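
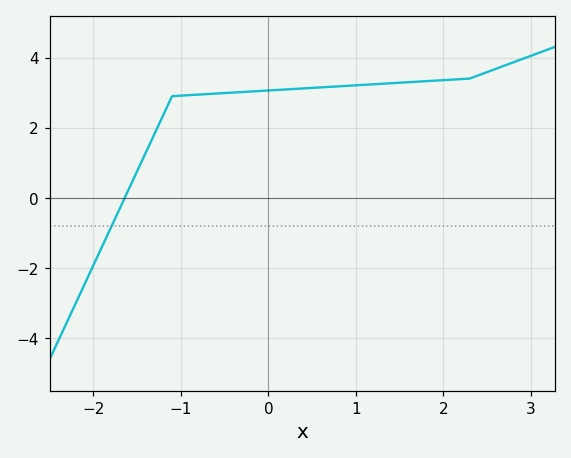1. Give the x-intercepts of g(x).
-1.6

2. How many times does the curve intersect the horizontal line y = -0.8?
1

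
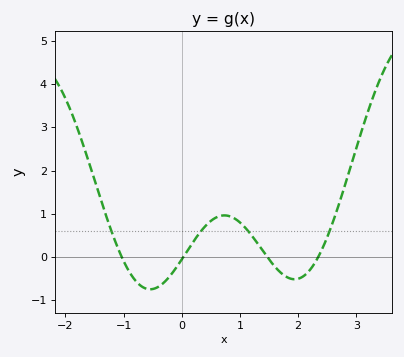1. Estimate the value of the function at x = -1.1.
0.218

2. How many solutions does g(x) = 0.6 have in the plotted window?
4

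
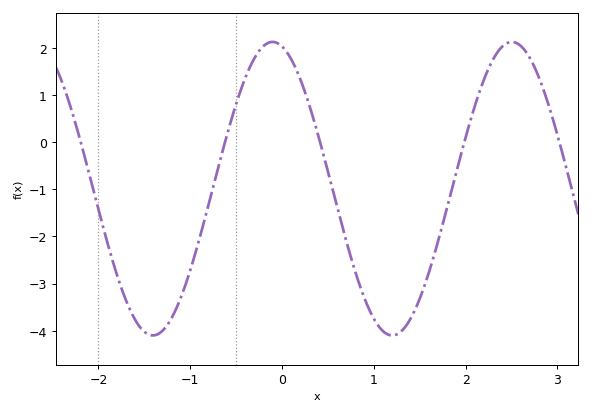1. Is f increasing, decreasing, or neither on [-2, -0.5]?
neither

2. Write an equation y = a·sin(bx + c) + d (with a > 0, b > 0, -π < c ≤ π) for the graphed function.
y = 3.11sin(2.4x + 1.8) - 0.99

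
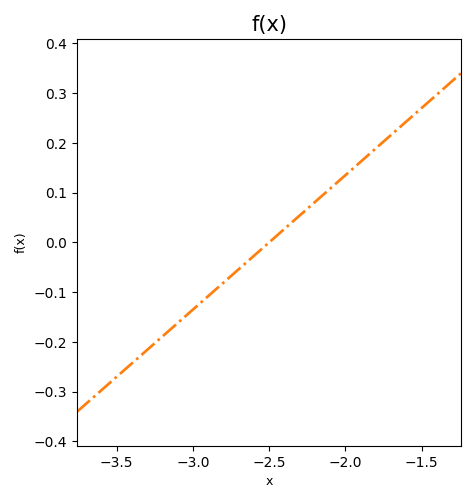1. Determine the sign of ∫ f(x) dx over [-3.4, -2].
negative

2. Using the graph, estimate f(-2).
0.14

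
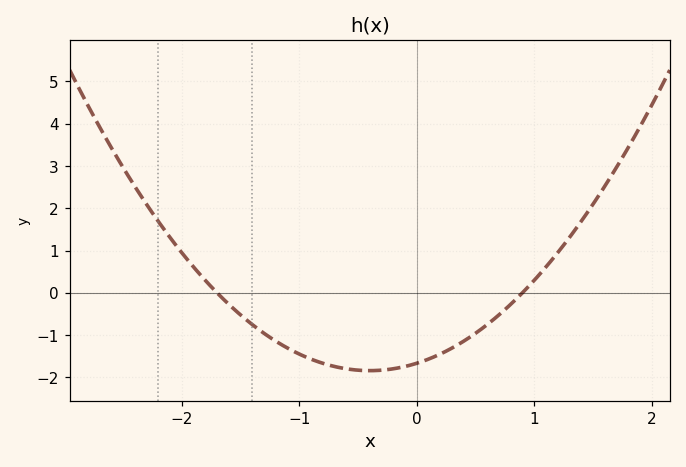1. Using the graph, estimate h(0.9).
0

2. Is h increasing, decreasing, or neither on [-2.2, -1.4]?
decreasing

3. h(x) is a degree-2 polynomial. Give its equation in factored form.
y = 1.09(x + 1.7)(x - 0.9)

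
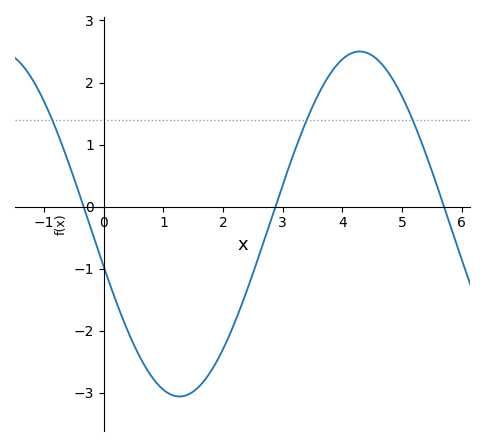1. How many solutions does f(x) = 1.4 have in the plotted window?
3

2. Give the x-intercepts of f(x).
-0.4, 2.8, 5.8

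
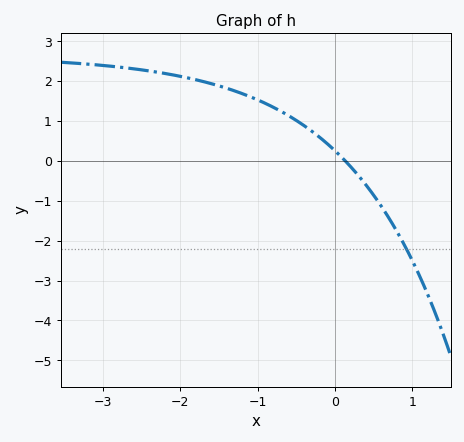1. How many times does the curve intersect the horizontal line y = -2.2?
1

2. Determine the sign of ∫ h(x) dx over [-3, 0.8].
positive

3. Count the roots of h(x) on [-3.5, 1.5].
1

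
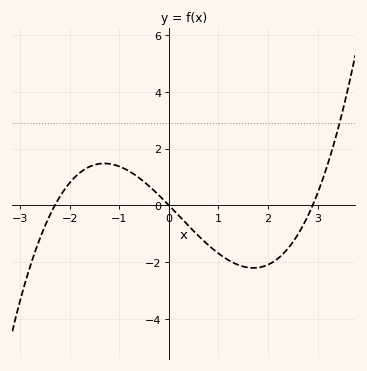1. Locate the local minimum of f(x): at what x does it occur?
1.7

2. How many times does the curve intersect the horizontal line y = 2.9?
1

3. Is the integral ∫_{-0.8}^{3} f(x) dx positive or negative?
negative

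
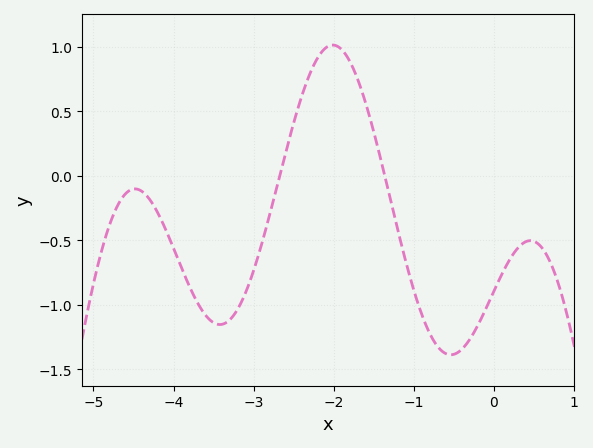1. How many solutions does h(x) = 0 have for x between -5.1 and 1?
2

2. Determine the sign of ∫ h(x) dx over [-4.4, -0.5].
negative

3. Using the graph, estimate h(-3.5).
-1.15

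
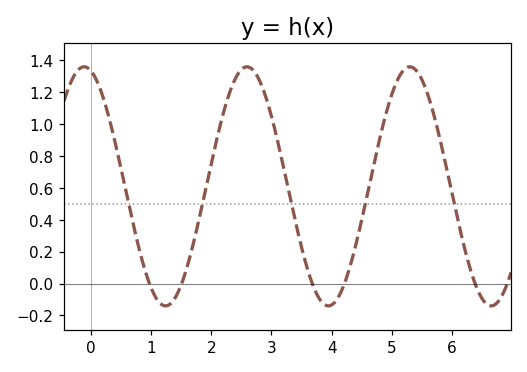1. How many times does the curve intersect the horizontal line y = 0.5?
5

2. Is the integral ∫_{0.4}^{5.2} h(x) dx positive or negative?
positive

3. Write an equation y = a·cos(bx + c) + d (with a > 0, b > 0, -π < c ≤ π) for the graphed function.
y = 0.75cos(2.3x + 0.27) + 0.61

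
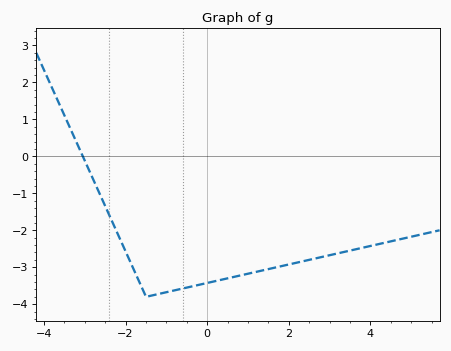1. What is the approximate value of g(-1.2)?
-3.7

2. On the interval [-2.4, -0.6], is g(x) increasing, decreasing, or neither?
neither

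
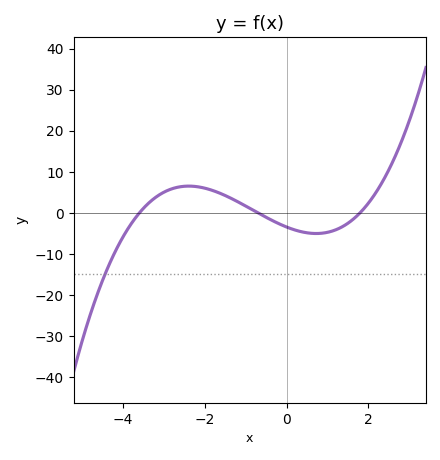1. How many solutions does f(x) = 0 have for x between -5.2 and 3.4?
3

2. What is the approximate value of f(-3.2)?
4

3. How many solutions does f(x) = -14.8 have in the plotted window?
1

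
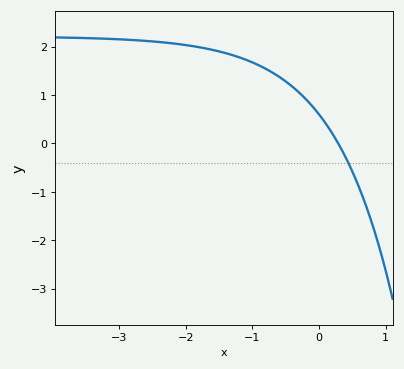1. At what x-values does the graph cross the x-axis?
0.3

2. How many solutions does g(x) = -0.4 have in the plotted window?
1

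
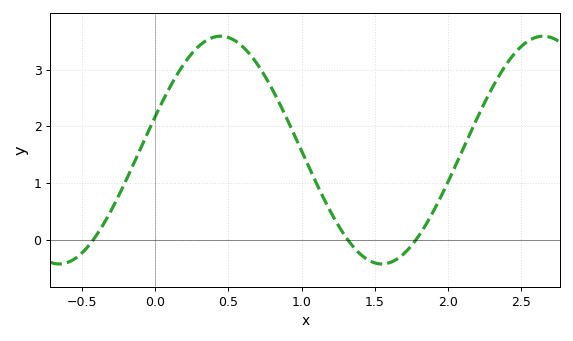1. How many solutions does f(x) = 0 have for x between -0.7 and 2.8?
3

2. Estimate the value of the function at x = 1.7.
-0.245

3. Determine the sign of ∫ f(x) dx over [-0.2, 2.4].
positive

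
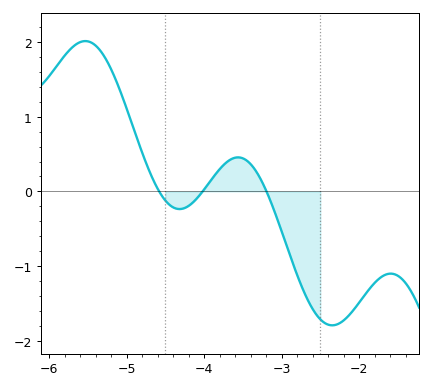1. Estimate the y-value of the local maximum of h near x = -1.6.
-1.1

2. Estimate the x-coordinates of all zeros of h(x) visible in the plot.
-4.58, -4.02, -3.19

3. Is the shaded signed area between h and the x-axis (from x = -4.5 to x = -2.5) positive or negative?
negative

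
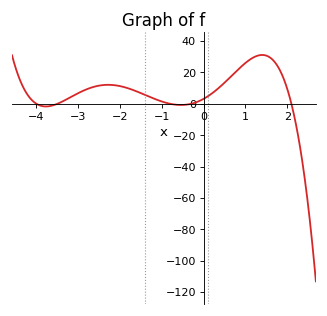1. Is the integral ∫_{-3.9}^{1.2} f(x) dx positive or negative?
positive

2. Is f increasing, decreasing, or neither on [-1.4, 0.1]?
neither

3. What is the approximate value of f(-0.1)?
1.84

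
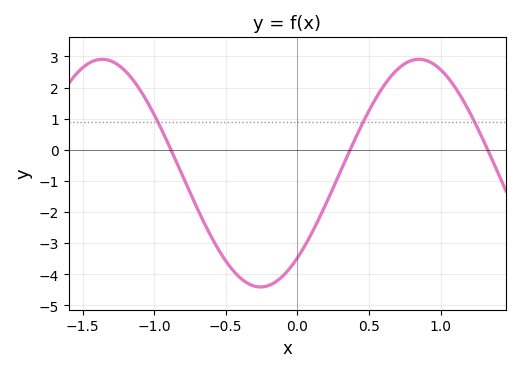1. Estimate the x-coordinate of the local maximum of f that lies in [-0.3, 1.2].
0.85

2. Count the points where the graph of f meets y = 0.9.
3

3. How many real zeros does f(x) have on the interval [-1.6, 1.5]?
3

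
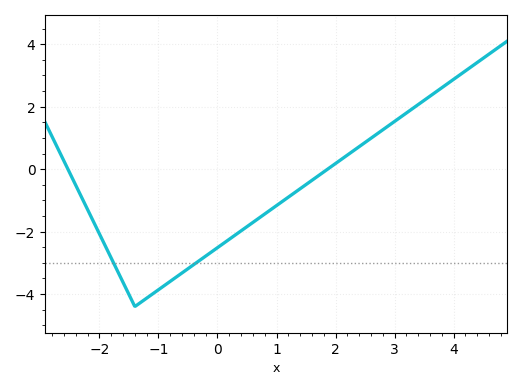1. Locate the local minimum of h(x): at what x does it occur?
-1.4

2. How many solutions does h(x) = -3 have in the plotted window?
2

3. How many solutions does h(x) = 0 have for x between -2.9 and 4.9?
2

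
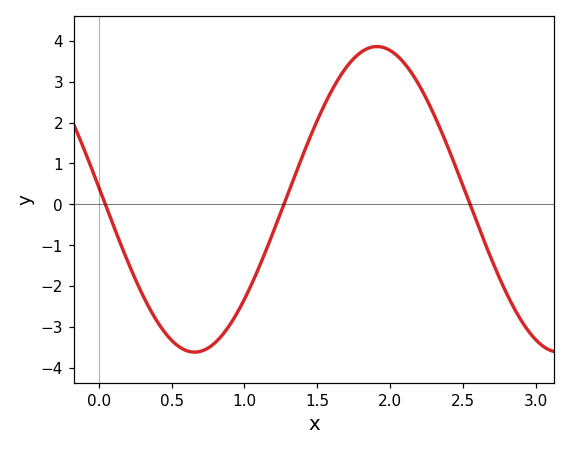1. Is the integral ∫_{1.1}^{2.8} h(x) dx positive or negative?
positive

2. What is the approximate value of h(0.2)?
-1.4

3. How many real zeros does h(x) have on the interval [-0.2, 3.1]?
3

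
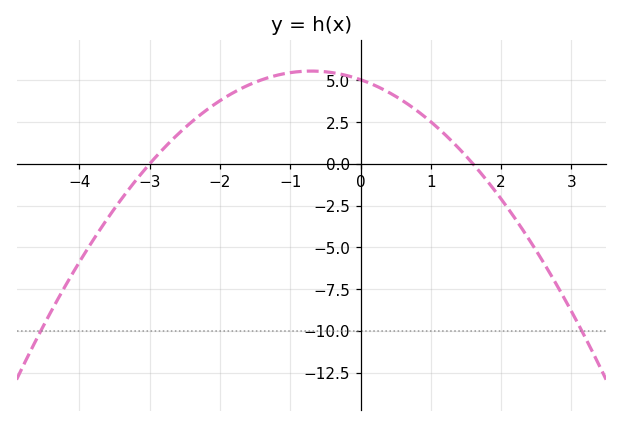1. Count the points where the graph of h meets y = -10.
2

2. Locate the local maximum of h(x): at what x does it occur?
-0.7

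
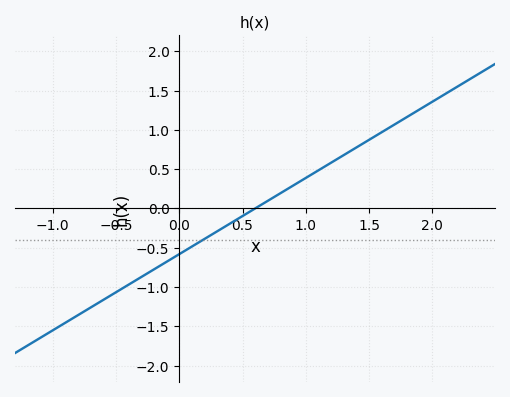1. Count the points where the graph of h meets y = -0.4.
1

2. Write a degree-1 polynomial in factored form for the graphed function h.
y = 0.97(x - 0.6)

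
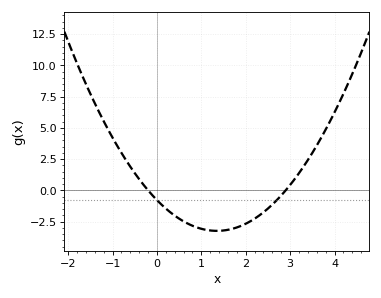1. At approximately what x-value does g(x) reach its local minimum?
1.35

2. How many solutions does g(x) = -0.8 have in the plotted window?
2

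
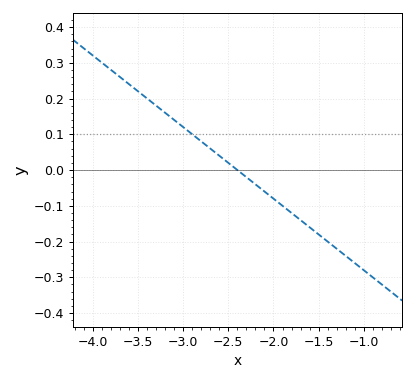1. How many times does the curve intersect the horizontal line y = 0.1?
1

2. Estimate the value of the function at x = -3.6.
0.24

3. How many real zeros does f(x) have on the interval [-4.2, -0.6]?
1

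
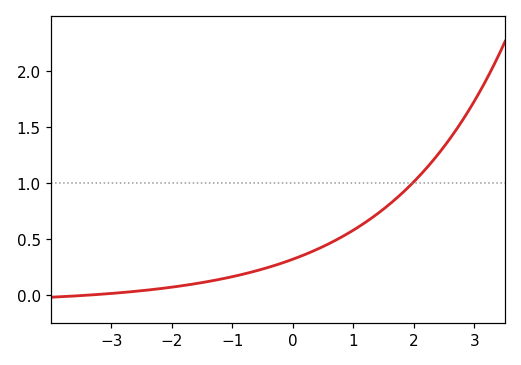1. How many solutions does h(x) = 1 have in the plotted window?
1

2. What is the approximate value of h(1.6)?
0.8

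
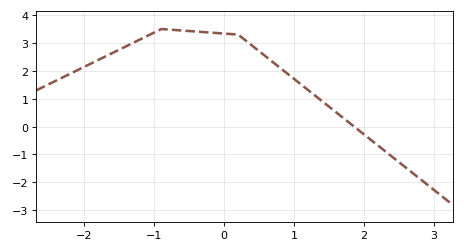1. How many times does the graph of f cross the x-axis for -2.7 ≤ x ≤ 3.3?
1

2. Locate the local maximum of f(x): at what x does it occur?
-0.9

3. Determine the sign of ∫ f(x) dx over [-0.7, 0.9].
positive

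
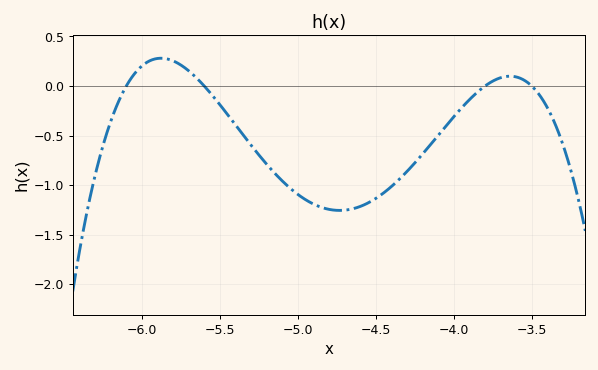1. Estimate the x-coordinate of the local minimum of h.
-4.73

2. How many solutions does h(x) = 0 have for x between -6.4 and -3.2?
4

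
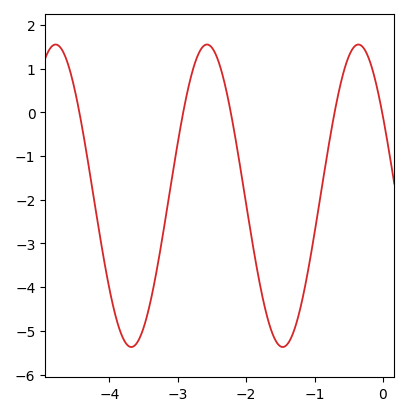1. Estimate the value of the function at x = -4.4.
-0.3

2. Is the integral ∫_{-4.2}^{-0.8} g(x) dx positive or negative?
negative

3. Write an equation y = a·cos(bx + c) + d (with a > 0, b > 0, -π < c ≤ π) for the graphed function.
y = 3.46cos(2.8x + 1) - 1.91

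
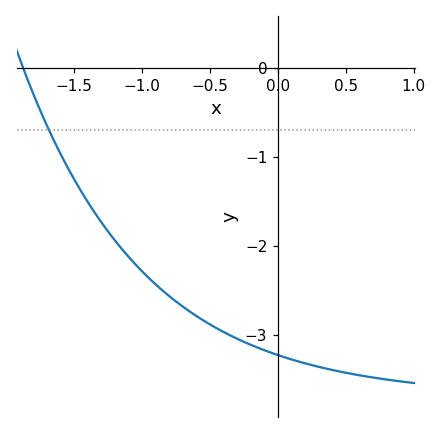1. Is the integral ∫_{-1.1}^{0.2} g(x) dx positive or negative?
negative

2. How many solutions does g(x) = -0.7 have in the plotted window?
1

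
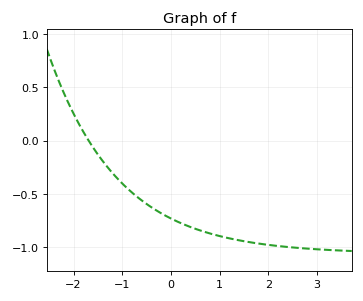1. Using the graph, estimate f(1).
-0.9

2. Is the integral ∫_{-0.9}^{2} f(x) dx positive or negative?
negative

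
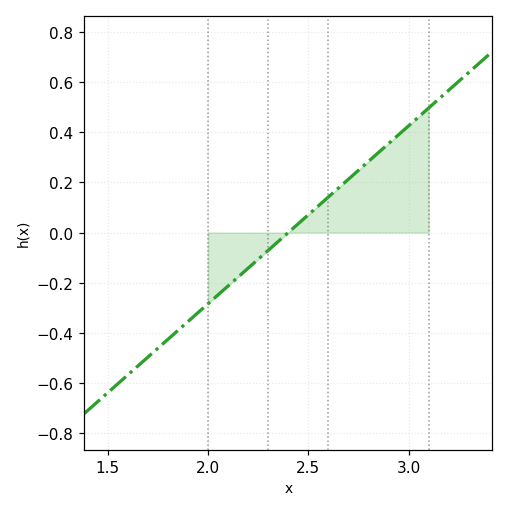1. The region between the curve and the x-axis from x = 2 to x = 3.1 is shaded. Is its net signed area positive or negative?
positive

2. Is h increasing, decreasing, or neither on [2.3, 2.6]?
increasing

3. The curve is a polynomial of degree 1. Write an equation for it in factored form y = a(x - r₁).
y = 0.71(x - 2.4)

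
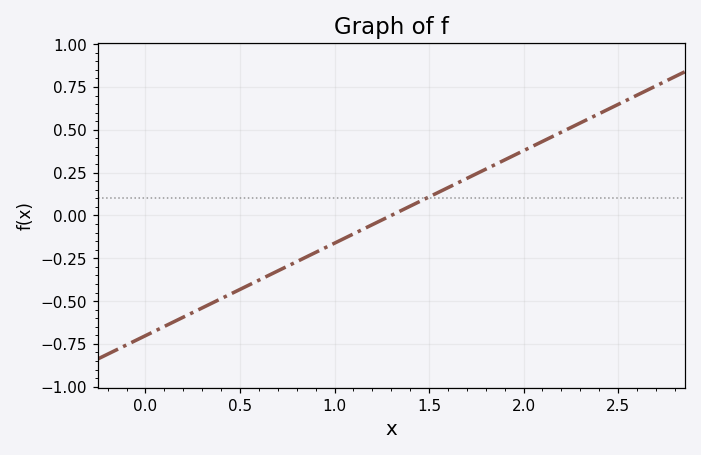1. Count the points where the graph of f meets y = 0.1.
1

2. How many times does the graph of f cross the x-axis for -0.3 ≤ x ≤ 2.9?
1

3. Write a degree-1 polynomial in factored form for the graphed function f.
y = 0.54(x - 1.3)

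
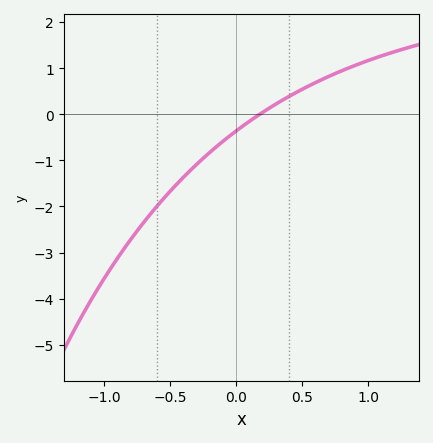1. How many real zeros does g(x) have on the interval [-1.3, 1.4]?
1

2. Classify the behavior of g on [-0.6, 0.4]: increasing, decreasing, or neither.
increasing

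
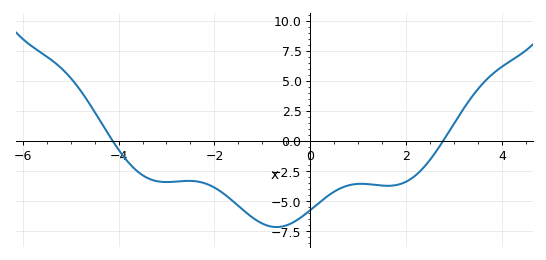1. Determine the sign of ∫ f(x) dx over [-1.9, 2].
negative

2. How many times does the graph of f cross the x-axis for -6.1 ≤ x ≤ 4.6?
2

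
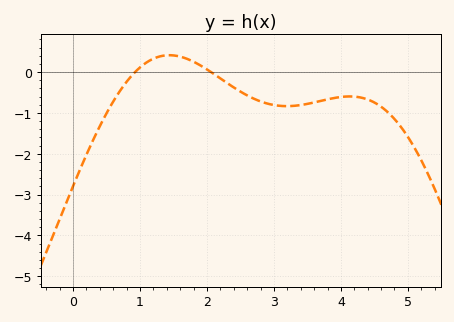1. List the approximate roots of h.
0.9, 2.1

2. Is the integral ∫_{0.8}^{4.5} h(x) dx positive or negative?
negative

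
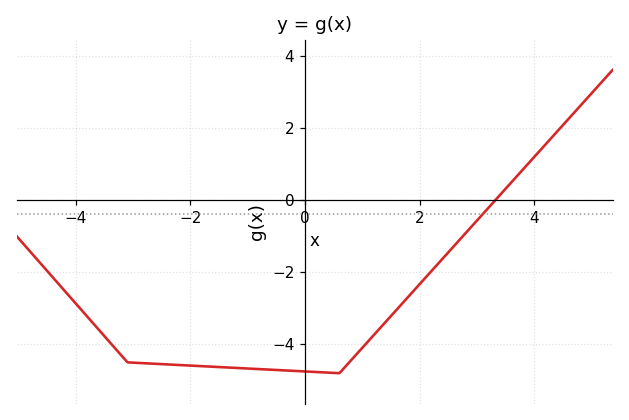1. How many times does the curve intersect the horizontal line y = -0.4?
1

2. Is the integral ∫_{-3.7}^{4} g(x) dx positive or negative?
negative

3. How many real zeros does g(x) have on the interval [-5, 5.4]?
1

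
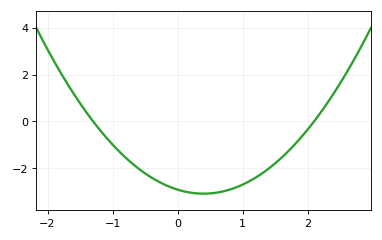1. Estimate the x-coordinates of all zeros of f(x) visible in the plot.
-1.3, 2.1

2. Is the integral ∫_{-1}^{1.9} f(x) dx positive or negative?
negative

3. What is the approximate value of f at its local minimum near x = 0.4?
-3.09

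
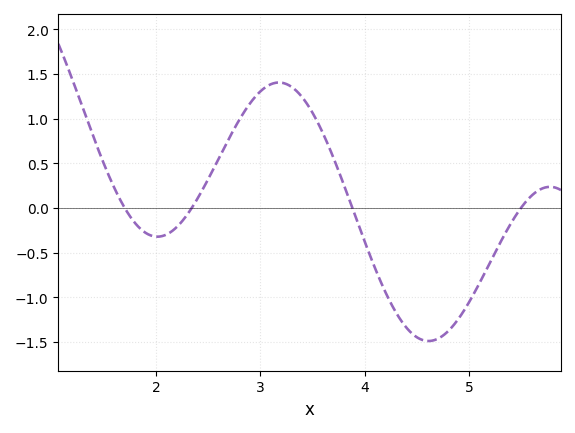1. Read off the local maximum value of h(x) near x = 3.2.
1.4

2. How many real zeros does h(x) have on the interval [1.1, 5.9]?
4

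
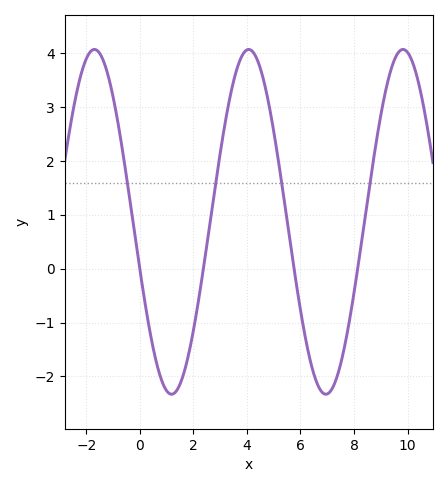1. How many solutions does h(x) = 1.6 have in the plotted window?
4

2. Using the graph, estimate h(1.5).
-2.14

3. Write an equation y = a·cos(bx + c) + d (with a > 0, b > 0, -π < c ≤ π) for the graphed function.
y = 3.2cos(1.09x + 1.85) + 0.87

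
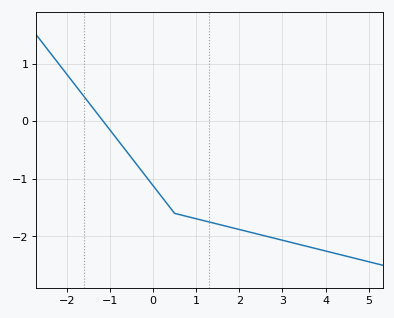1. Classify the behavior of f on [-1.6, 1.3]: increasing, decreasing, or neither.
decreasing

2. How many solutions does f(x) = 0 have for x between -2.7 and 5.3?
1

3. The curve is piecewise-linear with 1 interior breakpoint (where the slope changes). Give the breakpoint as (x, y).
(0.5, -1.6)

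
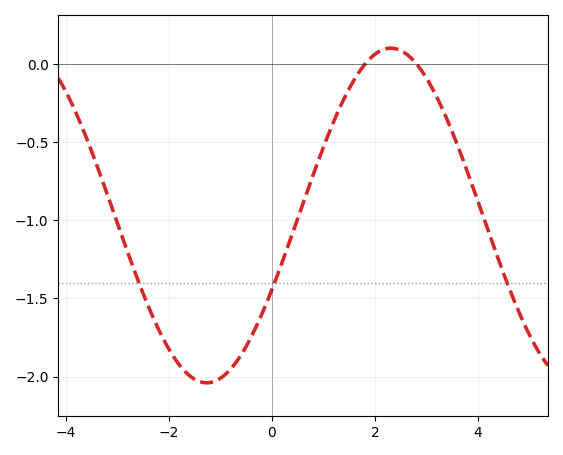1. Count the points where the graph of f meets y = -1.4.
3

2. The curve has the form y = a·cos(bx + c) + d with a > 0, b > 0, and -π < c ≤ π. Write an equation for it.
y = 1.07cos(0.88x - 2.03) - 0.97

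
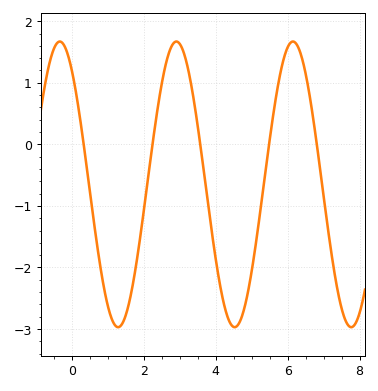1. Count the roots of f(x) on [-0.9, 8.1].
5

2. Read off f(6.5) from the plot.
1.1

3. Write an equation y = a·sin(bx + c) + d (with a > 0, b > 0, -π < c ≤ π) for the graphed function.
y = 2.32sin(1.9x + 2.2) - 0.65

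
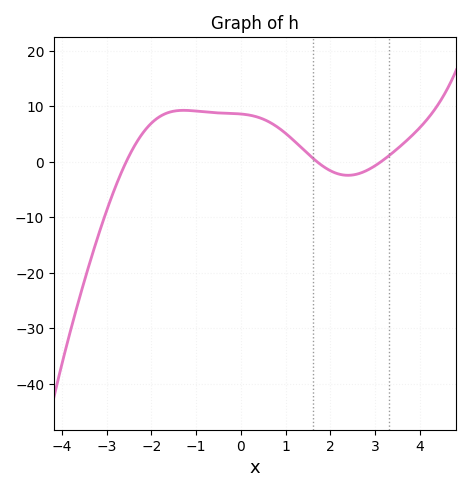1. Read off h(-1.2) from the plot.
9.27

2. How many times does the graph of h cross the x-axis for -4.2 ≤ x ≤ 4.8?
3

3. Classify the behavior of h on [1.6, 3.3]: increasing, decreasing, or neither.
neither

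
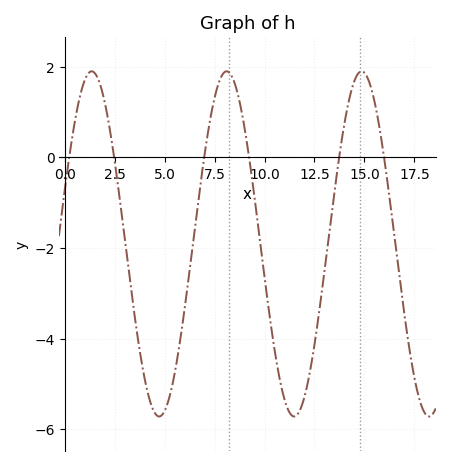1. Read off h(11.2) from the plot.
-5.6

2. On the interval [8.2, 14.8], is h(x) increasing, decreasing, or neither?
neither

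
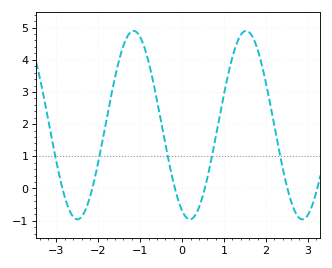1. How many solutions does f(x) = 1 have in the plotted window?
5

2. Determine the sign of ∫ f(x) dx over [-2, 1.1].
positive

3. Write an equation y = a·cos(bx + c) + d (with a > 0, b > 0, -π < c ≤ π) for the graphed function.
y = 2.93cos(2.34x + 2.71) + 1.97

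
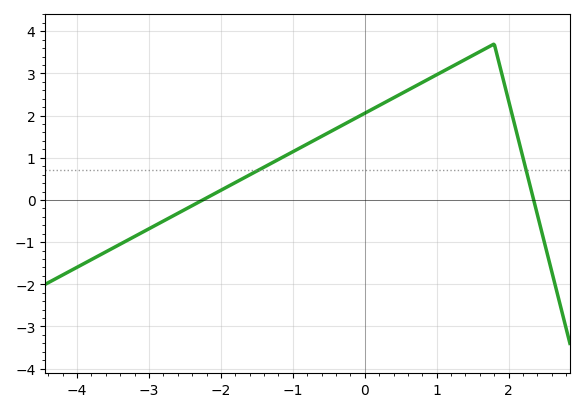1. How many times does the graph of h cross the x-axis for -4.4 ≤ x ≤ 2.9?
2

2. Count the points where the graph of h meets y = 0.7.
2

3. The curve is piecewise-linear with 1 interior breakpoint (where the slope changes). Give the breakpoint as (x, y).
(1.8, 3.7)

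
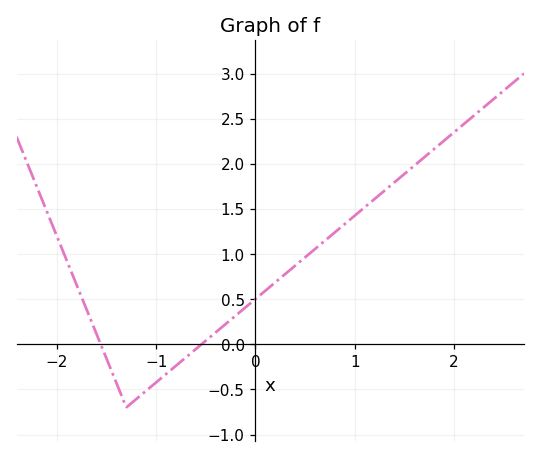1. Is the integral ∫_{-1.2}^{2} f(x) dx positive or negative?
positive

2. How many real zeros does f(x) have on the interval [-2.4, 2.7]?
2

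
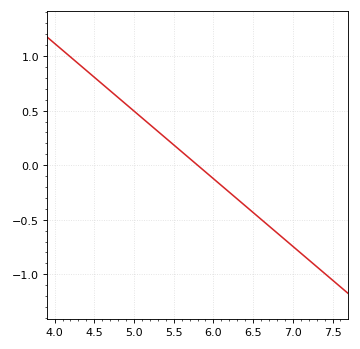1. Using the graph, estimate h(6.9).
-0.682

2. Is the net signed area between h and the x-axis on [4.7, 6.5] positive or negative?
positive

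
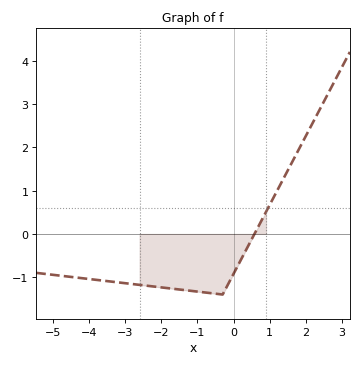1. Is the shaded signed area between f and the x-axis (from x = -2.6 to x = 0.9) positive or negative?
negative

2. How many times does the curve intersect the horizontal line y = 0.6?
1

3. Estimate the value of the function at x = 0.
-0.9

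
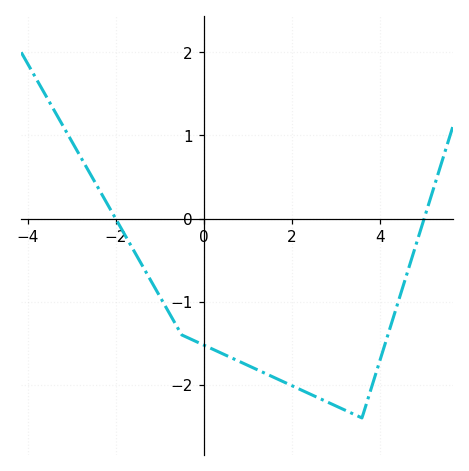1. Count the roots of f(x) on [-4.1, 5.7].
2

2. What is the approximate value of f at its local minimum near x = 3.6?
-2.4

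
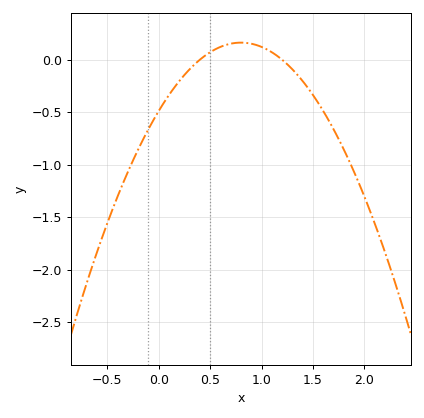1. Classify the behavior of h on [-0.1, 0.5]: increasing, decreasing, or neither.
increasing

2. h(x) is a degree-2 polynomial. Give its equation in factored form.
y = -1.02(x - 0.4)(x - 1.2)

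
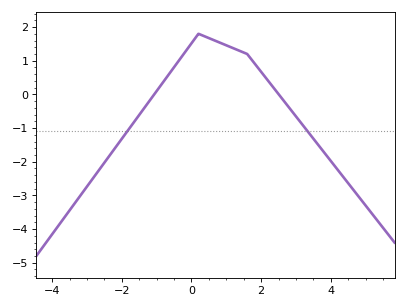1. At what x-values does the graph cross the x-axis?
-1, 2.6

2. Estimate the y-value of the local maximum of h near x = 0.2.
1.8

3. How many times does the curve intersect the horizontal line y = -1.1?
2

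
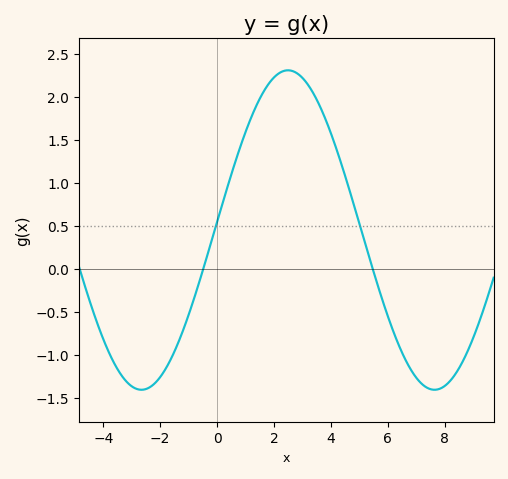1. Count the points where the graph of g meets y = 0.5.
2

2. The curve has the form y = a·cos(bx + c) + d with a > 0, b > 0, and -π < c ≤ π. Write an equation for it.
y = 1.86cos(0.61x - 1.52) + 0.45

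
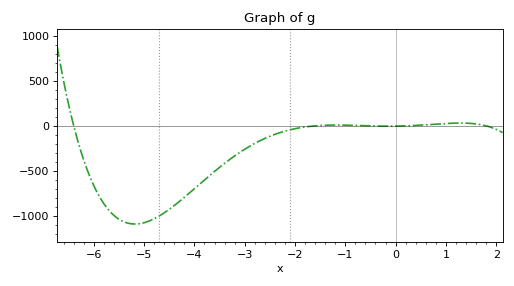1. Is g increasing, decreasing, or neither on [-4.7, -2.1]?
increasing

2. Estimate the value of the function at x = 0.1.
-1.6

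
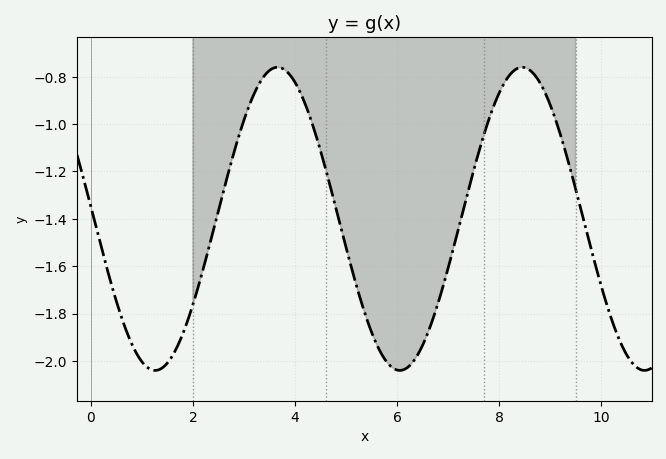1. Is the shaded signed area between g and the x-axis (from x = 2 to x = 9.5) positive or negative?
negative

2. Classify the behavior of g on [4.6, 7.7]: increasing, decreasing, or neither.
neither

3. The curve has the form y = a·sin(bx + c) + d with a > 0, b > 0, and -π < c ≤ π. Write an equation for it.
y = 0.64sin(1.31x + 3.06) - 1.4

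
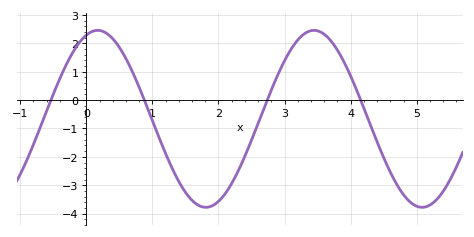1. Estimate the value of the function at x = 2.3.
-2.49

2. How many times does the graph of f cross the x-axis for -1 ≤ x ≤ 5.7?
4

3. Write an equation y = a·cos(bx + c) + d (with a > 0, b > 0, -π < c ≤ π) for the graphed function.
y = 3.12cos(1.92x - 0.33) - 0.66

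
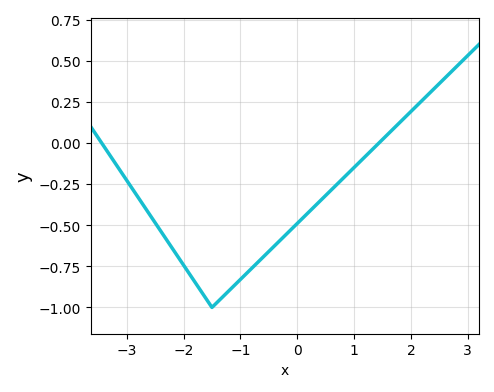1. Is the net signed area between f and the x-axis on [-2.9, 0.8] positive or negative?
negative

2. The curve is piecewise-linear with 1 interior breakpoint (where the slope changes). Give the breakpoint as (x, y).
(-1.5, -1)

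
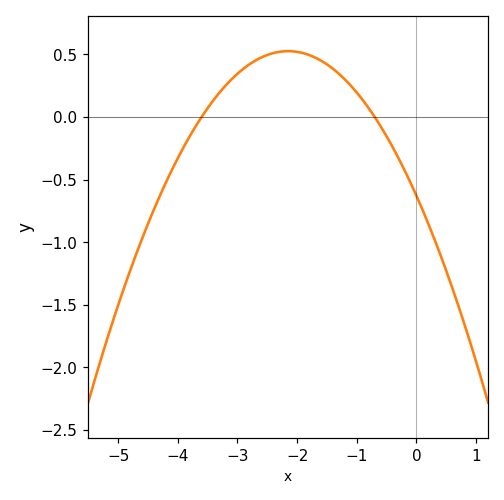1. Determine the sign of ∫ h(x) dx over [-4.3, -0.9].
positive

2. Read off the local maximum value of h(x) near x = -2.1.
0.526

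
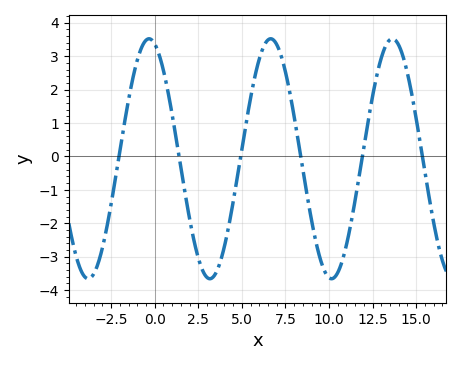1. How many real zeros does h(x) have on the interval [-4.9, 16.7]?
6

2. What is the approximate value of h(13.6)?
3.5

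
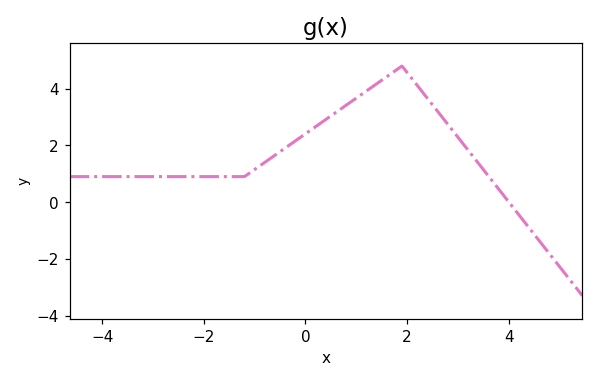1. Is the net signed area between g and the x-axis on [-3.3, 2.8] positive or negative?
positive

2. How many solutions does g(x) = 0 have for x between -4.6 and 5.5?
1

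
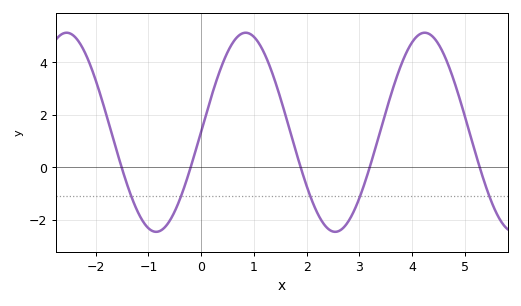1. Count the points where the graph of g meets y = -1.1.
5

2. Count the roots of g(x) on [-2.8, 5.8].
5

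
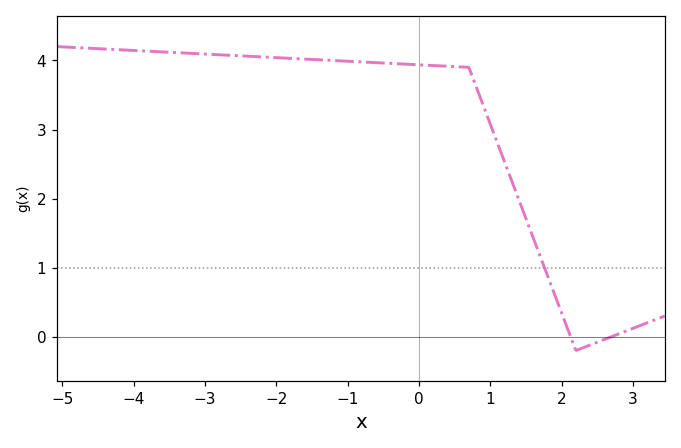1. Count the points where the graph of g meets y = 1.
1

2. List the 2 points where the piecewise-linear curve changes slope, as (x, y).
(0.7, 3.9); (2.2, -0.2)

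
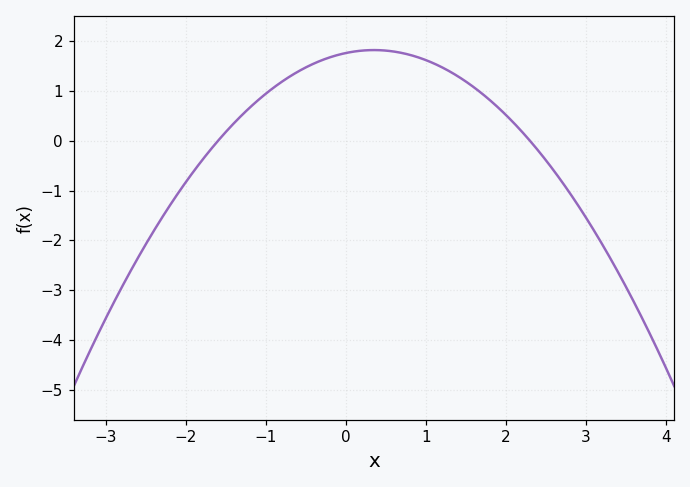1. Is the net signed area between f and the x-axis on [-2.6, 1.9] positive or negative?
positive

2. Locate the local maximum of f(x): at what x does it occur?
0.35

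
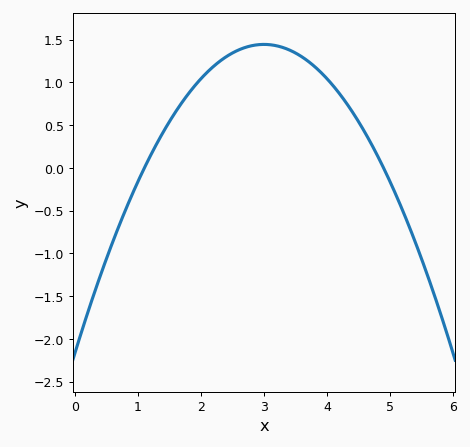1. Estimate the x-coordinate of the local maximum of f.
3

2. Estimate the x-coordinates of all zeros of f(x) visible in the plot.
1.1, 4.9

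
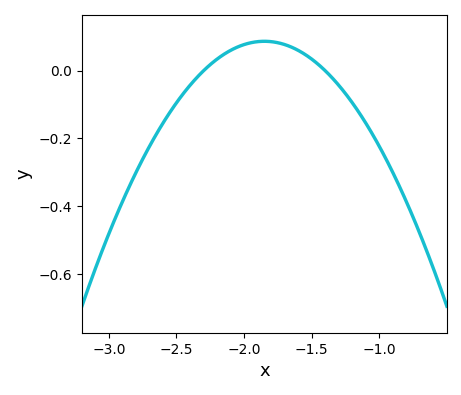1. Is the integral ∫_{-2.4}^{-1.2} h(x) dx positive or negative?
positive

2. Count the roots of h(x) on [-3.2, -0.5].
2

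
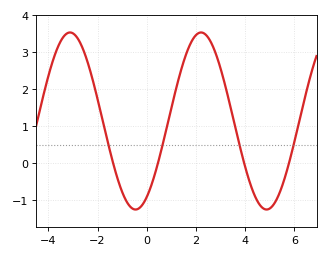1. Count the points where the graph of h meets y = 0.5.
4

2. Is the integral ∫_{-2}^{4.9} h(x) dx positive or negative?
positive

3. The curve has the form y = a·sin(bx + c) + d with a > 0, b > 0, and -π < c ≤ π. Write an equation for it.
y = 2.39sin(1.18x - 1.03) + 1.14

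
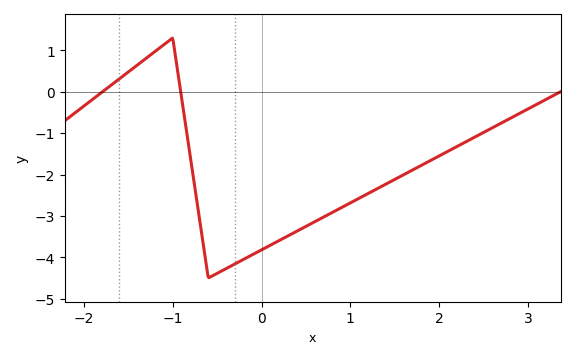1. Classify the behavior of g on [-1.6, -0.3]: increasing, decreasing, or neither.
neither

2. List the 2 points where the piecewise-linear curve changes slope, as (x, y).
(-1, 1.3); (-0.6, -4.5)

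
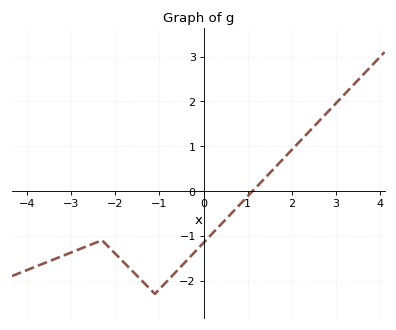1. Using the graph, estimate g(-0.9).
-2.09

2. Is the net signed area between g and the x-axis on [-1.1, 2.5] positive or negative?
negative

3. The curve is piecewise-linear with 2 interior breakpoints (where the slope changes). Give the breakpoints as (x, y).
(-2.3, -1.1); (-1.1, -2.3)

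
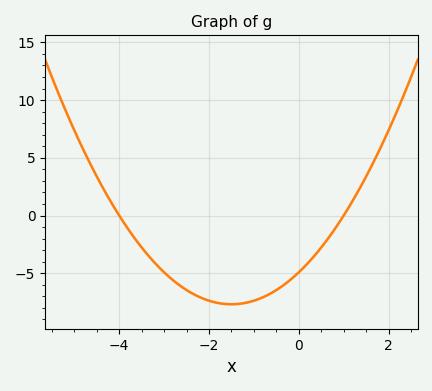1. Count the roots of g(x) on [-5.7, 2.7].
2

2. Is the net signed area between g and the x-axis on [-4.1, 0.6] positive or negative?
negative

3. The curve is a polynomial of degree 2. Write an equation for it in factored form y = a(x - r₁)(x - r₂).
y = 1.23(x + 4)(x - 1)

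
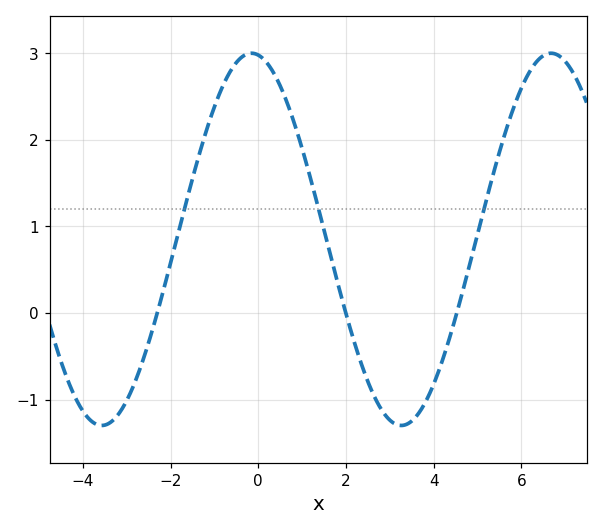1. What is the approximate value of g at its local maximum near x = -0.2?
3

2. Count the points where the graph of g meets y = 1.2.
3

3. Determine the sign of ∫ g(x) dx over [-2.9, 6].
positive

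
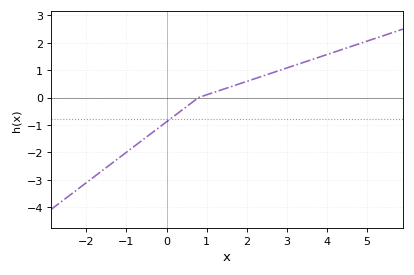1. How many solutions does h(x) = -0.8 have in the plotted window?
1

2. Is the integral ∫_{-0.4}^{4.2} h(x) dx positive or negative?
positive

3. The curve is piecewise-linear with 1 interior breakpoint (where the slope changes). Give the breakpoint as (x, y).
(0.8, 0)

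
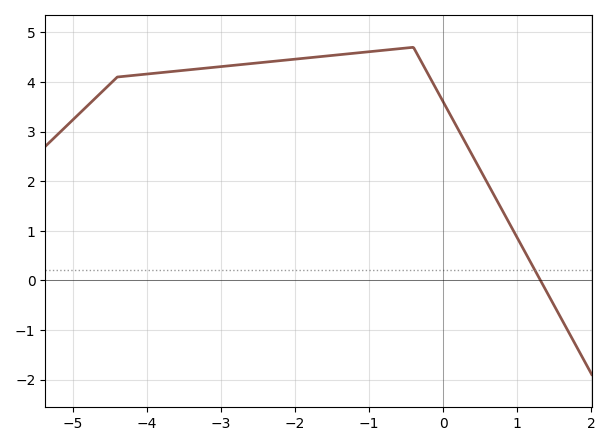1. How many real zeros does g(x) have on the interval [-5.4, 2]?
1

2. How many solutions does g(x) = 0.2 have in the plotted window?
1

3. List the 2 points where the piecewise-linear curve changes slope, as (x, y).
(-4.4, 4.1); (-0.4, 4.7)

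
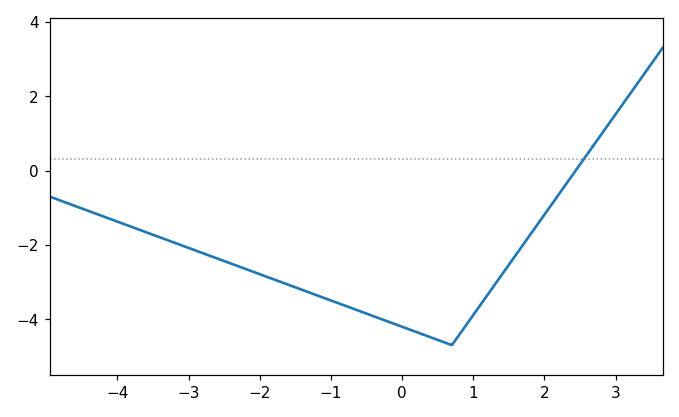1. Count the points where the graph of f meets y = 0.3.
1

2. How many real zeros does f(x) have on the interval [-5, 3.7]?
1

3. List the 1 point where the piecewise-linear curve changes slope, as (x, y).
(0.7, -4.7)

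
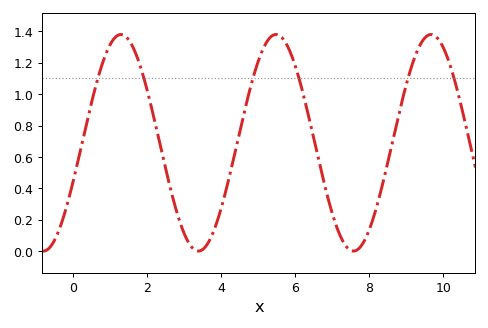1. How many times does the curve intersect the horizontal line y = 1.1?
6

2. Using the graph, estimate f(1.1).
1.35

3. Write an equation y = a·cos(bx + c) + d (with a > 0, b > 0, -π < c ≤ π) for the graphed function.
y = 0.69cos(1.5x - 1.93) + 0.69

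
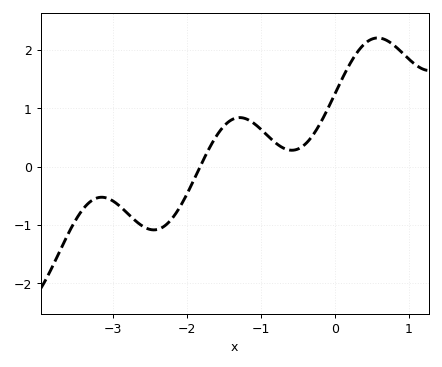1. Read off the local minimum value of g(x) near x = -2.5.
-1.09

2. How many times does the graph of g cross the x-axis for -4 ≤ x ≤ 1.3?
1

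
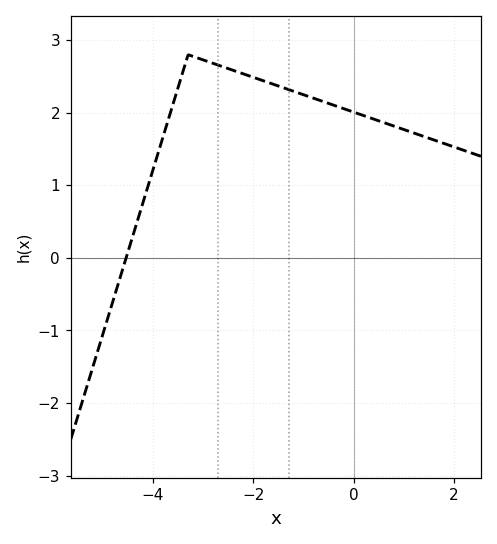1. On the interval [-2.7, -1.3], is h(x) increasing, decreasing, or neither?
decreasing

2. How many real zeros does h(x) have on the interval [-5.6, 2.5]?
1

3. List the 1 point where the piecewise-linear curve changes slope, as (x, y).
(-3.3, 2.8)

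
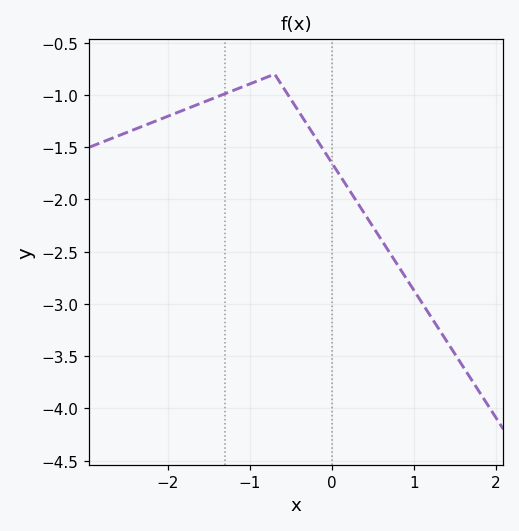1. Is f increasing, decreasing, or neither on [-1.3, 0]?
neither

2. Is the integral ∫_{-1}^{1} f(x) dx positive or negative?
negative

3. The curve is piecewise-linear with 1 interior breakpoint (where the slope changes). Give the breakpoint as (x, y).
(-0.7, -0.8)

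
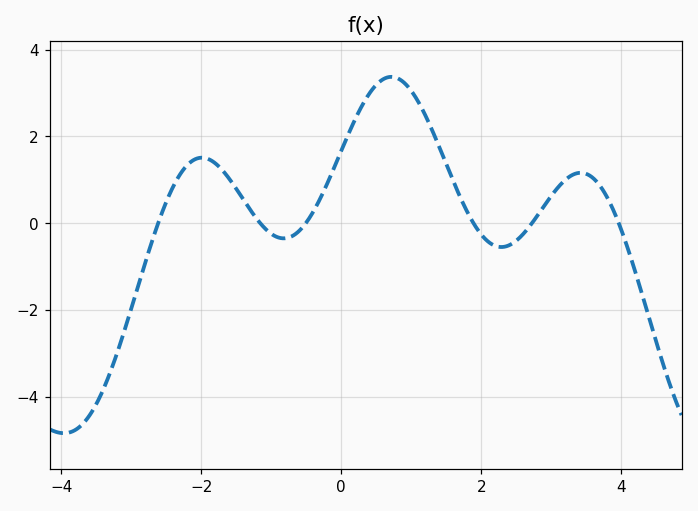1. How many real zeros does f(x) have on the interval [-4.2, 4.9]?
6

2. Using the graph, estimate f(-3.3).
-3.44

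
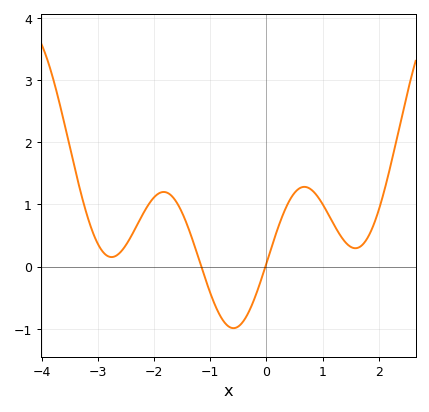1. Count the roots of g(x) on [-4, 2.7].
2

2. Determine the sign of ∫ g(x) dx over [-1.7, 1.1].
positive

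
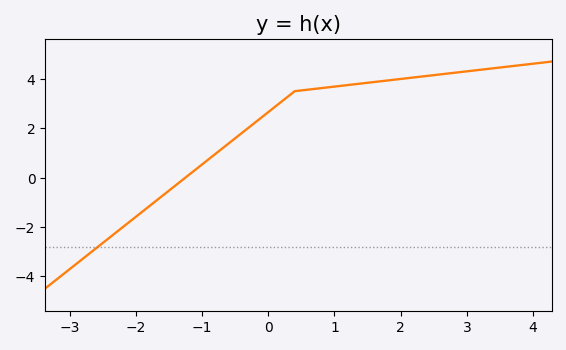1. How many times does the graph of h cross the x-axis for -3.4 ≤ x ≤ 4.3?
1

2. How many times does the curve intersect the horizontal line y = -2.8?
1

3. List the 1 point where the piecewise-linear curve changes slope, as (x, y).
(0.4, 3.5)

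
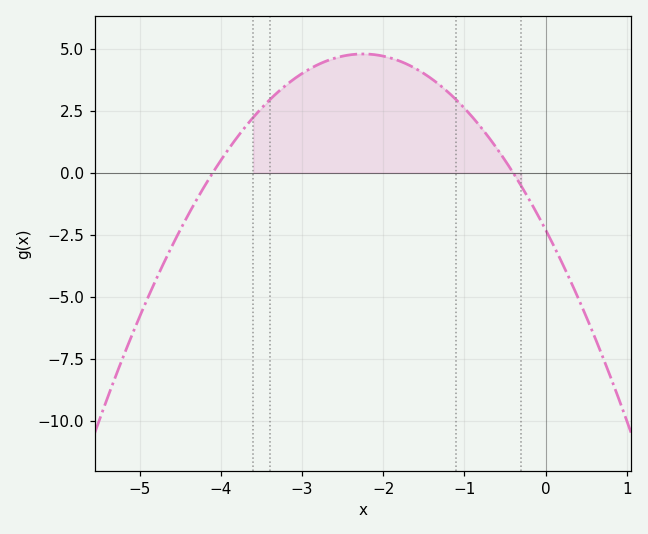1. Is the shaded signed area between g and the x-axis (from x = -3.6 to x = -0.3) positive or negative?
positive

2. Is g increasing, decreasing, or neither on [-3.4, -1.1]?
neither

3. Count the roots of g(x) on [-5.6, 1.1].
2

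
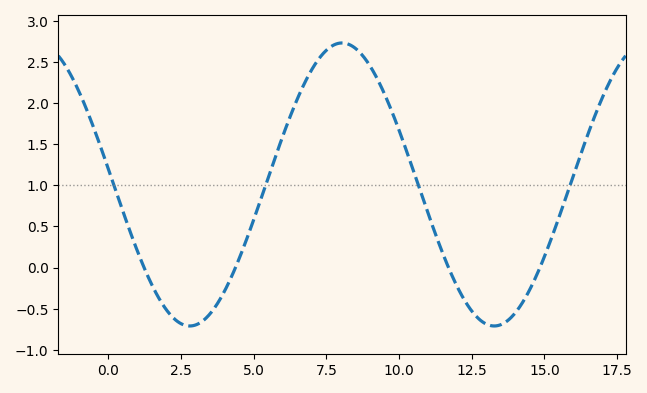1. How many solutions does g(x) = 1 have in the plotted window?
4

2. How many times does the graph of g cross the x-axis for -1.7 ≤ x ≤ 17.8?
4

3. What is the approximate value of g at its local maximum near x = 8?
2.75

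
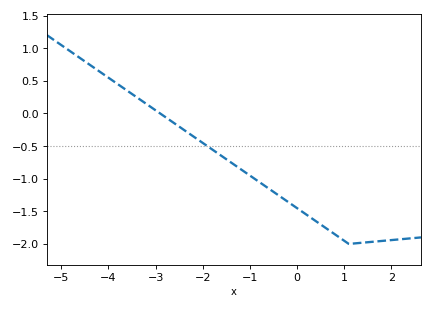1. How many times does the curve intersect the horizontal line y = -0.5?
1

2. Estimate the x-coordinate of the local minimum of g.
1.2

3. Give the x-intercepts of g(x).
-3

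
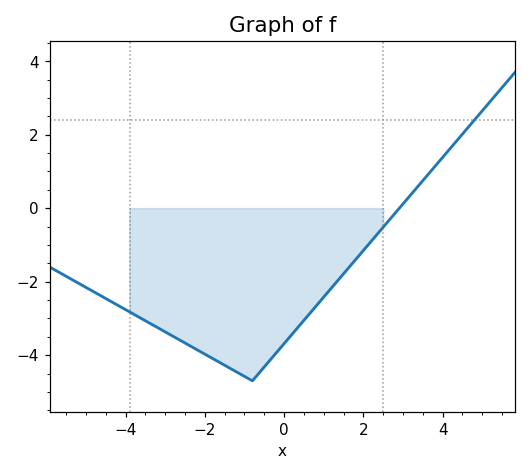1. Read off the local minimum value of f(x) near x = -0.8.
-4.6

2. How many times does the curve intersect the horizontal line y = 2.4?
1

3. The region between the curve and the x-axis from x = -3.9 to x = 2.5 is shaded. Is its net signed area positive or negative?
negative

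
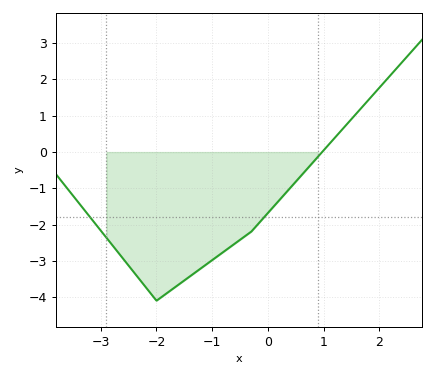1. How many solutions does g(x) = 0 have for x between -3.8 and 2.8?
1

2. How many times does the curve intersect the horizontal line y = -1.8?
2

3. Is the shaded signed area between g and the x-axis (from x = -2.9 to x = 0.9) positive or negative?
negative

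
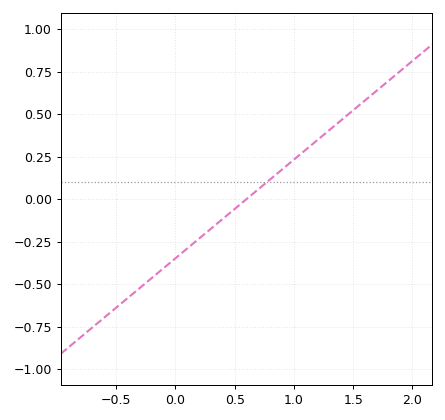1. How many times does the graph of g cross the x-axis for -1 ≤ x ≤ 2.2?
1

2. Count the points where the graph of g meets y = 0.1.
1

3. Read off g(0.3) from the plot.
-0.15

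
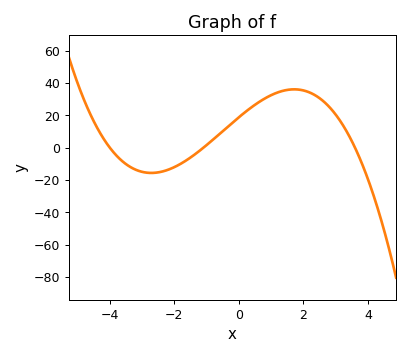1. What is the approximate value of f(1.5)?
36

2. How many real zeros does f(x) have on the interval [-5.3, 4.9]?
3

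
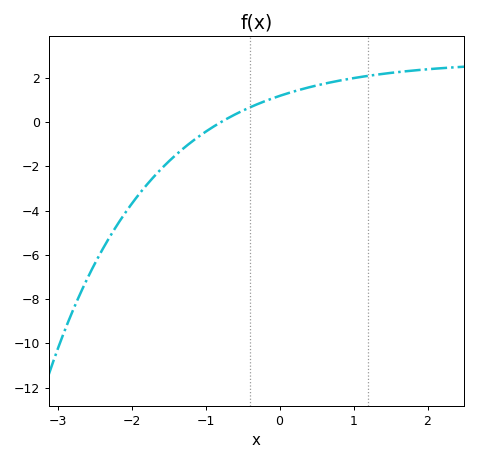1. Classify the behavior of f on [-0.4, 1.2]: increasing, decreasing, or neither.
increasing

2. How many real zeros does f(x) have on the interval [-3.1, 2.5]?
1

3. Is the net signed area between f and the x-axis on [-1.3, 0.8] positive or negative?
positive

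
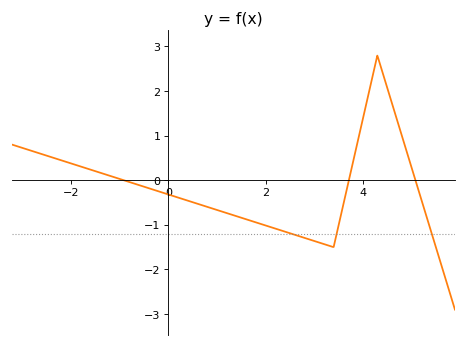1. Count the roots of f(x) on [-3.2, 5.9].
3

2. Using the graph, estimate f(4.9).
0.659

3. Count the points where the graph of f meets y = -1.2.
3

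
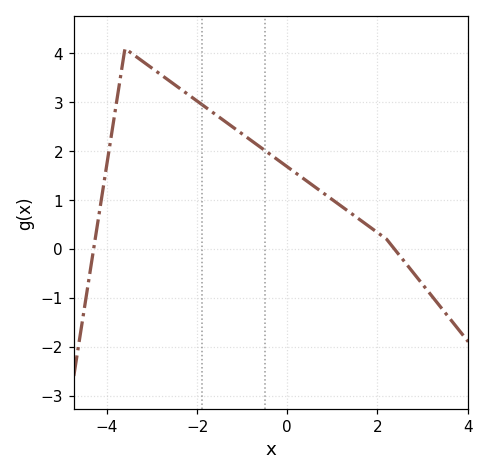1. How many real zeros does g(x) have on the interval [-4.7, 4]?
2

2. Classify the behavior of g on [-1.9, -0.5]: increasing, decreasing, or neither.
decreasing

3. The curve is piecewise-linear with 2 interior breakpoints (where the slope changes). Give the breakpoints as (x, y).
(-3.6, 4.1); (2.2, 0.2)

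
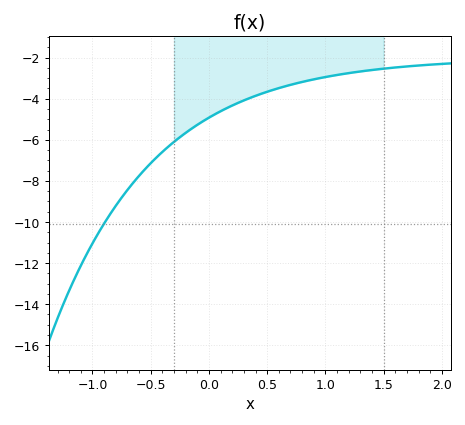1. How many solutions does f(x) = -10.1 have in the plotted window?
1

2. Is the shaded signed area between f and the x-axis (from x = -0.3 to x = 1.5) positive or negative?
negative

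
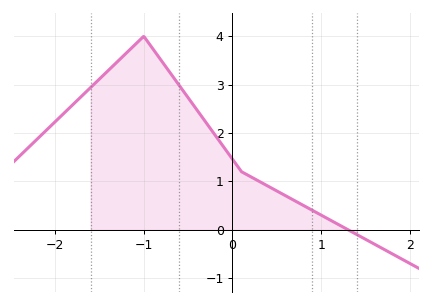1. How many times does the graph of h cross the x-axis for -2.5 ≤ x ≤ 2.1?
1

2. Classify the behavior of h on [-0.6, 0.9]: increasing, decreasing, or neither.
decreasing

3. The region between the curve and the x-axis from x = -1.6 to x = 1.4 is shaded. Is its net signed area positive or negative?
positive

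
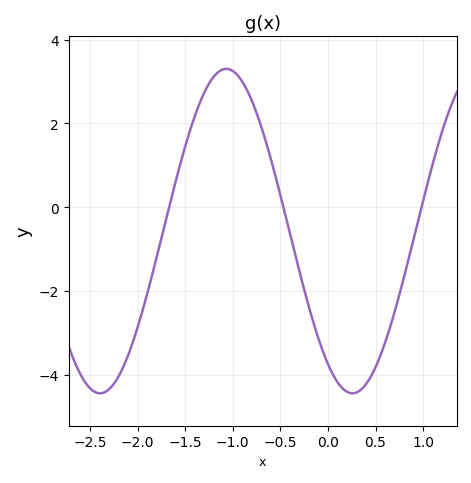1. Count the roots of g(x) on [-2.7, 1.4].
3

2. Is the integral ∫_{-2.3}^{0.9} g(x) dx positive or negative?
negative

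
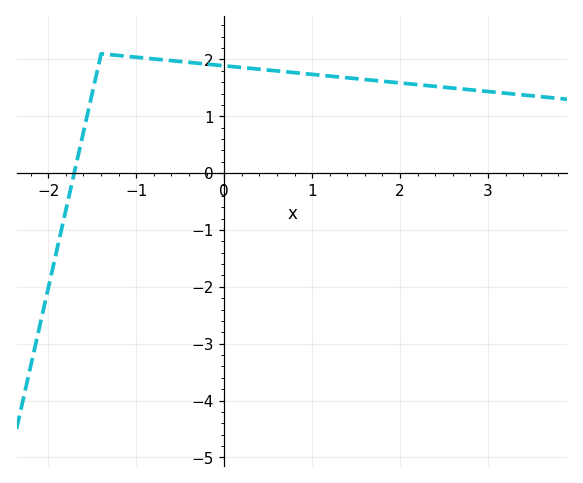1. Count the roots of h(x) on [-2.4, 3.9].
1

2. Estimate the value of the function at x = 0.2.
1.9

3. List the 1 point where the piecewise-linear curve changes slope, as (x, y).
(-1.4, 2.1)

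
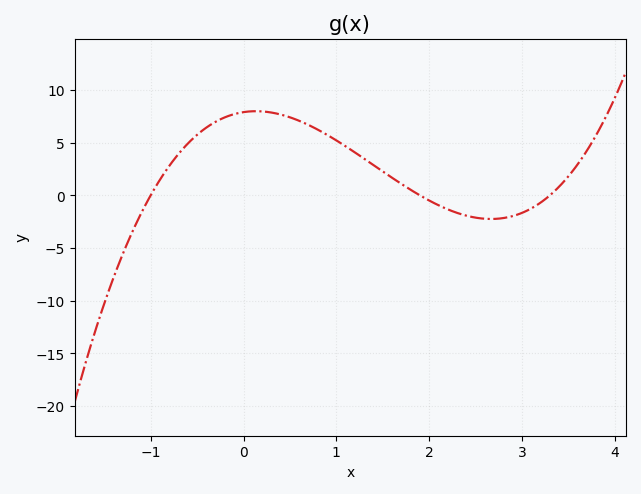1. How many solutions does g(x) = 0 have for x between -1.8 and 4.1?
3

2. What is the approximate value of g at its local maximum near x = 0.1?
8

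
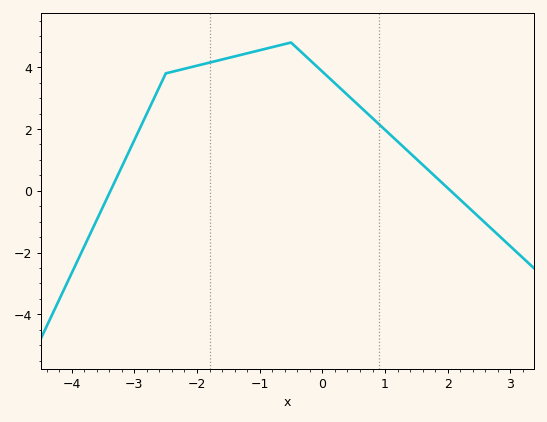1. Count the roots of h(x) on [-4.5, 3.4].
2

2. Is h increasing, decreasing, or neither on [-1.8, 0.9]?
neither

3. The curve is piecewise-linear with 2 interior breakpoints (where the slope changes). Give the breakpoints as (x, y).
(-2.5, 3.8); (-0.5, 4.8)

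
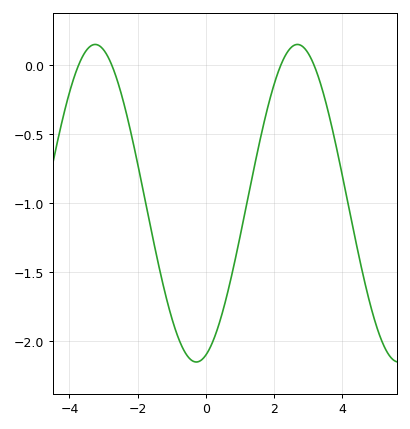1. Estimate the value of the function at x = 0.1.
-2.06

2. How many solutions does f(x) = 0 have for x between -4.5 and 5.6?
4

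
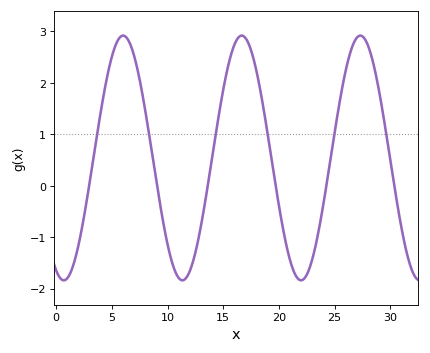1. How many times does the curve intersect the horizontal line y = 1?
6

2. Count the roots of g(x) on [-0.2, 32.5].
6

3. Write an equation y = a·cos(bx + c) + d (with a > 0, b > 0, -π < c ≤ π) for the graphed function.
y = 2.38cos(0.59x + 2.7) + 0.54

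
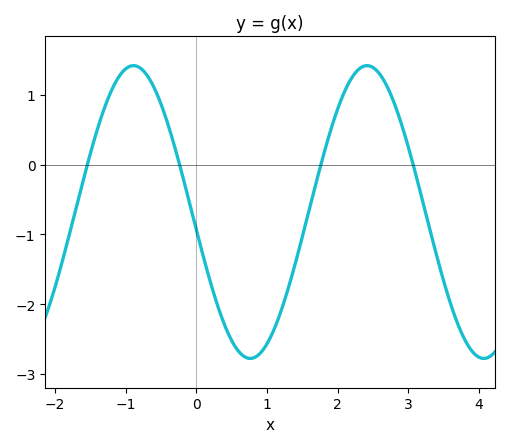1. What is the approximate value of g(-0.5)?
0.9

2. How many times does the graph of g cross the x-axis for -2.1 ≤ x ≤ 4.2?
4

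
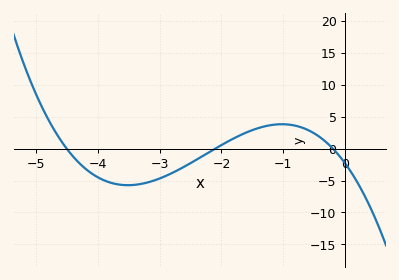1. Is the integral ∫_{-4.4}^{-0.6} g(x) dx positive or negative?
negative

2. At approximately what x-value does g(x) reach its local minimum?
-3.51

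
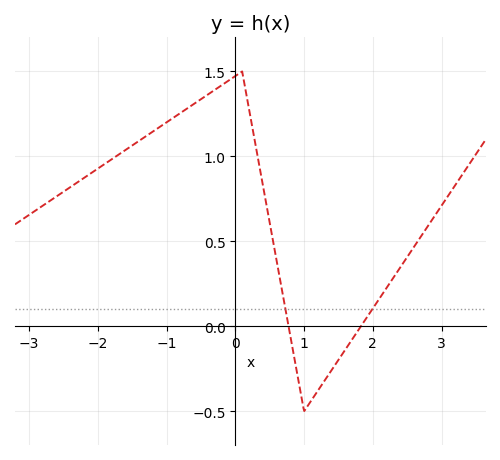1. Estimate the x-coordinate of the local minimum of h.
1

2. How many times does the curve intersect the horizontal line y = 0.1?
2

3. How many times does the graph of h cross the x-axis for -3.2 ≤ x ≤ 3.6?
2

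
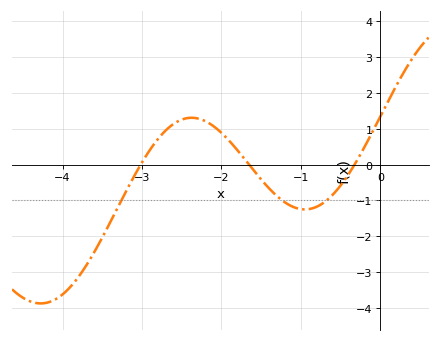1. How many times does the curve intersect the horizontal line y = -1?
3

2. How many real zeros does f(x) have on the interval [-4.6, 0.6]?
3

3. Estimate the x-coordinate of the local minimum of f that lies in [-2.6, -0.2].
-0.949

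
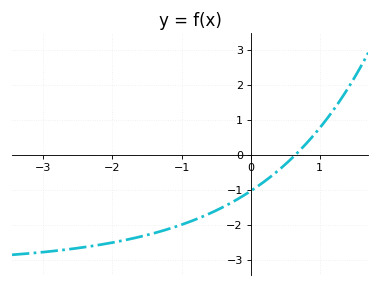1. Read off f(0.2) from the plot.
-0.755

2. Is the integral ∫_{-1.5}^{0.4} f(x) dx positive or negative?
negative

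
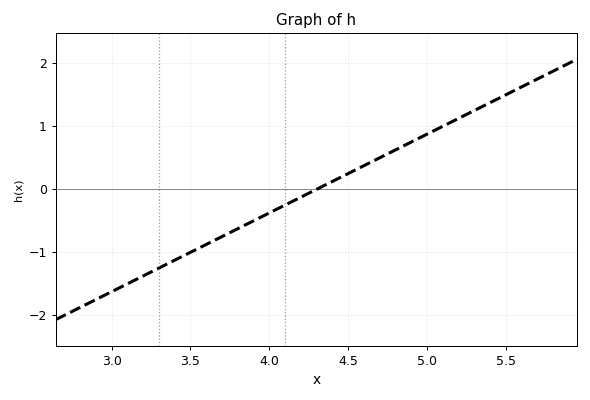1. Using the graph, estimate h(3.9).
-0.5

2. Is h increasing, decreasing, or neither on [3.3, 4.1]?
increasing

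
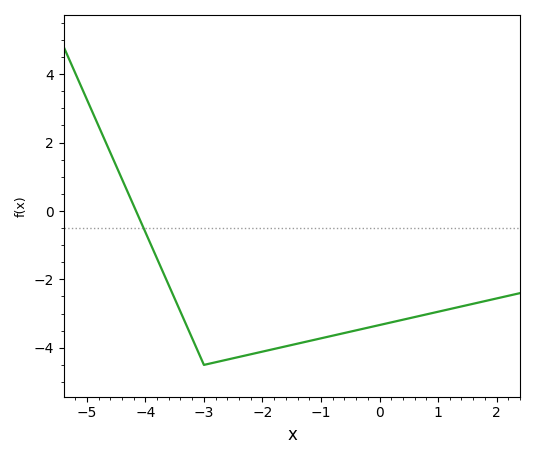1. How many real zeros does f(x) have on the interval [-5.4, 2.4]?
1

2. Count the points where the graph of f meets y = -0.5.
1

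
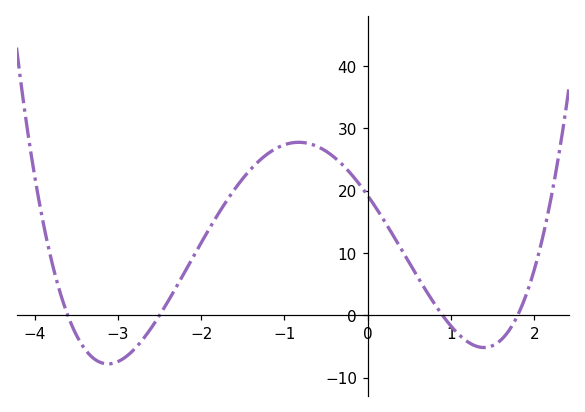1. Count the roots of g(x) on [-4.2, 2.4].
4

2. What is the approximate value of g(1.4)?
-5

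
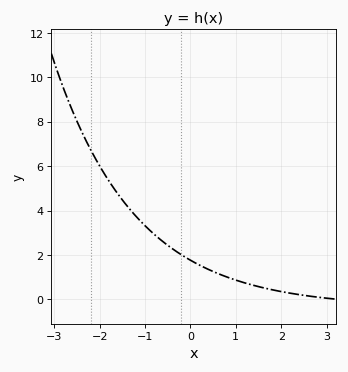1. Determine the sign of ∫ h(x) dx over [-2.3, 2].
positive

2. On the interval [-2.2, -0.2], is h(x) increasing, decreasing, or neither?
decreasing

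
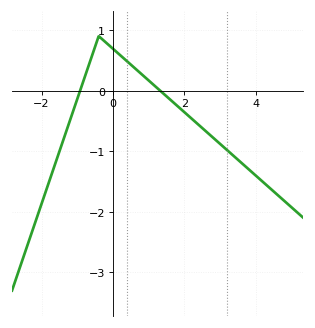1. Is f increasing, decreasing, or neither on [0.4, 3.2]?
decreasing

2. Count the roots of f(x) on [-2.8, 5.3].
2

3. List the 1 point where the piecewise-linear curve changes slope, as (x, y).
(-0.4, 0.9)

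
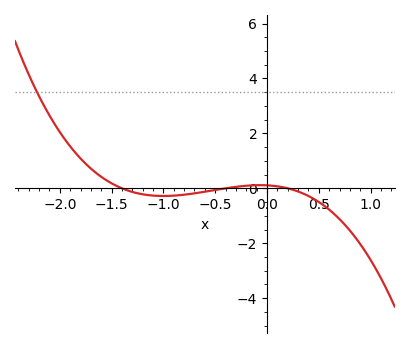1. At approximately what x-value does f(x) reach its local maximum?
-0.05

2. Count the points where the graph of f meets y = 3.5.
1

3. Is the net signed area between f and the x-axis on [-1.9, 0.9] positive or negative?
negative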